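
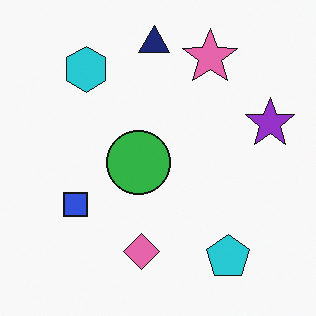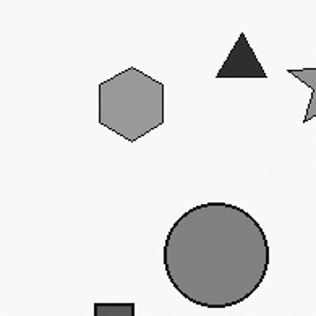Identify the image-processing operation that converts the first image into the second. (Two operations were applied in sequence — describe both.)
It was cropped tightly and scaled back up, then converted to grayscale.

The visible shapes are larger and the field of view is narrower; shapes near the original edges may be partly or wholly outside the frame — a crop-and-rescale. All color is removed — every shape is now a shade of grey.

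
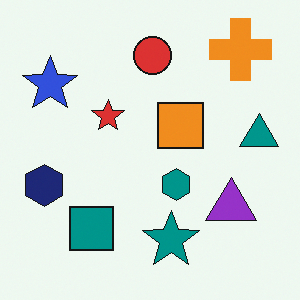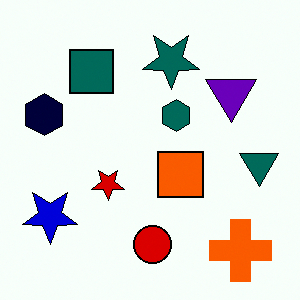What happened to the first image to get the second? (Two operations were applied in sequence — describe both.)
It was flipped vertically (top ↔ bottom), then given much higher contrast.

The orange cross is in the top-right of the first image and the bottom-right of the second — shapes on opposite sides of the horizontal midline have swapped in a mirror flip. Tones are pushed away from mid-grey across the whole image — a global contrast change.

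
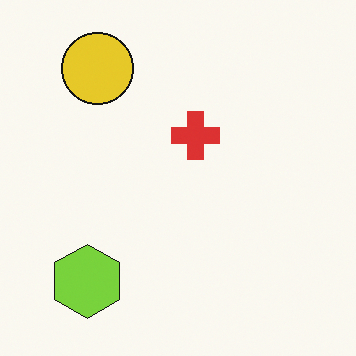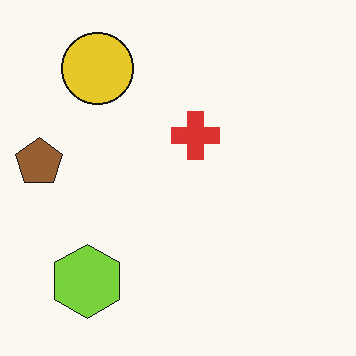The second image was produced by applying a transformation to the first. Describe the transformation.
The second image is the first overlaid with an additional brown pentagon.

A brown pentagon appears in the second image that is absent from the first.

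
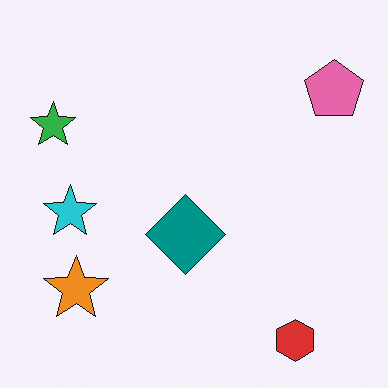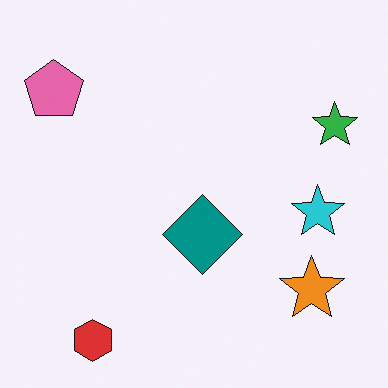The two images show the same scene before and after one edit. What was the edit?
Flipped horizontally (left ↔ right).

The green star is in the top-left of the first image and the top-right of the second — shapes on opposite sides of the vertical midline have swapped in a mirror flip.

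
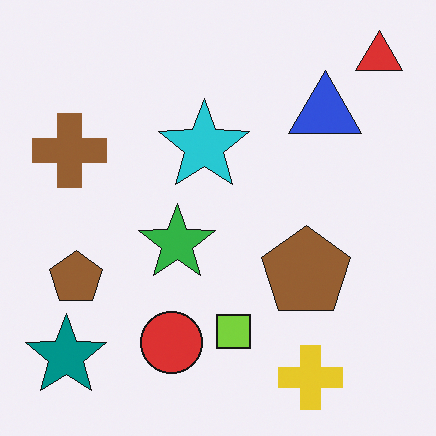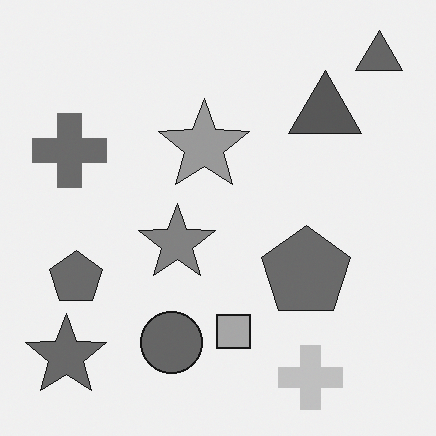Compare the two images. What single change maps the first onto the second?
This is the original image converted to grayscale.

All color is removed — every shape is now a shade of grey.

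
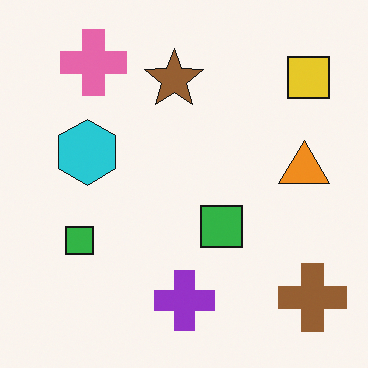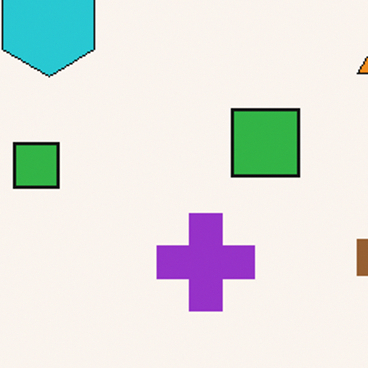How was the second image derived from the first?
The transformation is: cropped tightly and scaled back up.

The visible shapes are larger and the field of view is narrower; shapes near the original edges may be partly or wholly outside the frame — a crop-and-rescale.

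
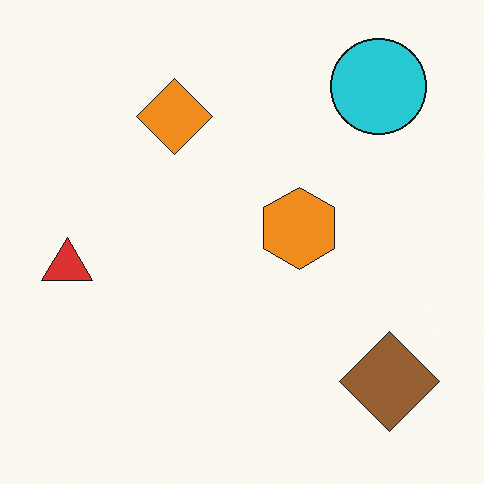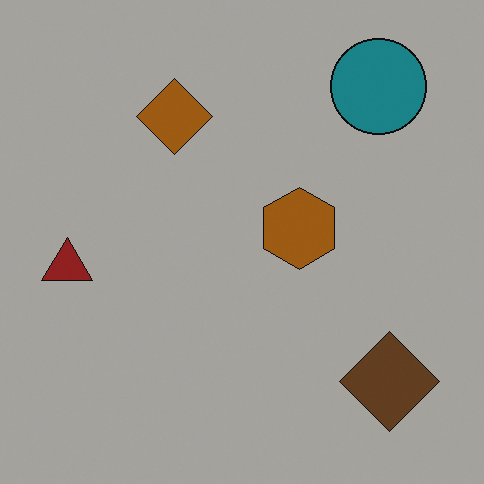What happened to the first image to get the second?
The image was substantially darkened.

Every pixel — background and shapes alike — is uniformly darkened.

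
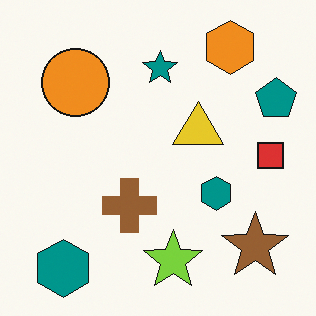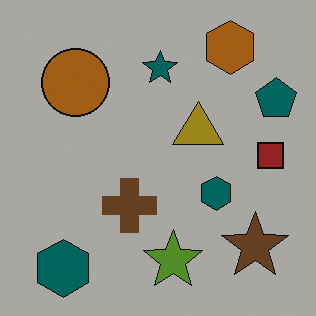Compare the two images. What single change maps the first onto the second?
It was darkened a lot.

Every pixel — background and shapes alike — is uniformly darkened.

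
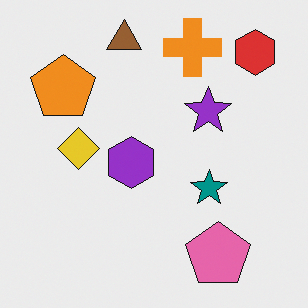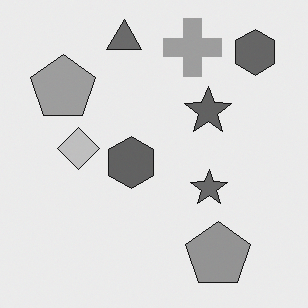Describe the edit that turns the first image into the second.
The image was converted to grayscale.

All color is removed — every shape is now a shade of grey.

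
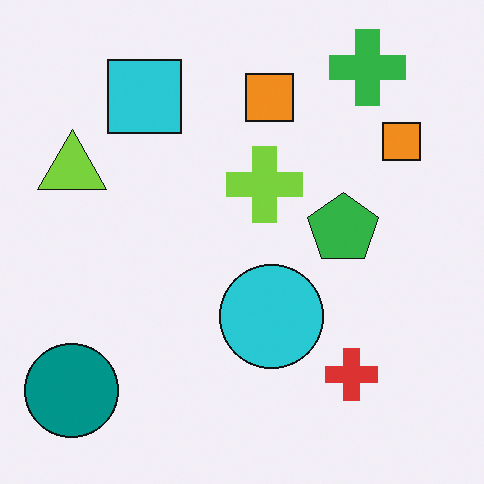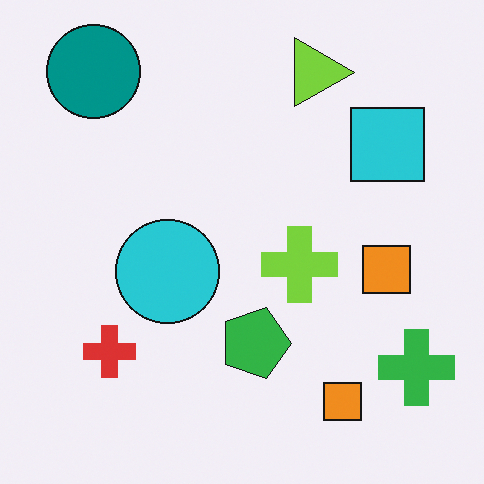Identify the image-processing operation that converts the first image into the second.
It was rotated 90° clockwise.

The teal circle sits in the bottom-left of the first image and the top-left of the second — consistent with a whole-image 90° clockwise rotation.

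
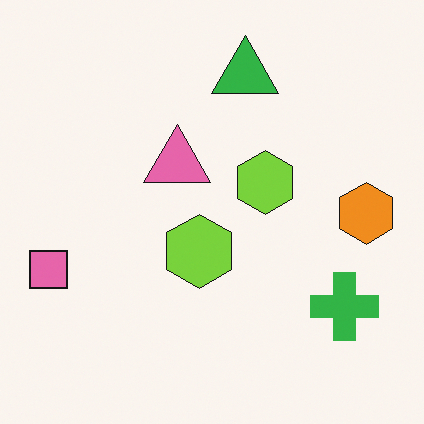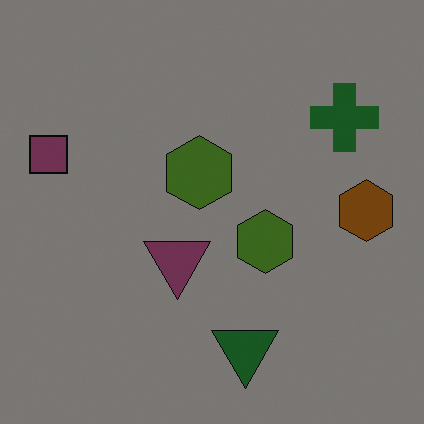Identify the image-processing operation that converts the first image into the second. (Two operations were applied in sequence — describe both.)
The second image is the first flipped vertically (top ↔ bottom), then substantially darkened.

The green triangle is in the top of the first image and the bottom of the second — shapes on opposite sides of the horizontal midline have swapped in a mirror flip. Every pixel — background and shapes alike — is uniformly darkened.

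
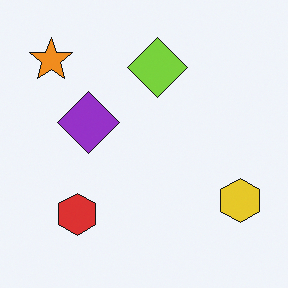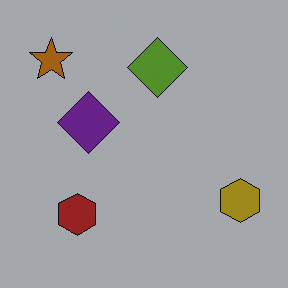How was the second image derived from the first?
The second image is the first darkened a lot.

Every pixel — background and shapes alike — is uniformly darkened.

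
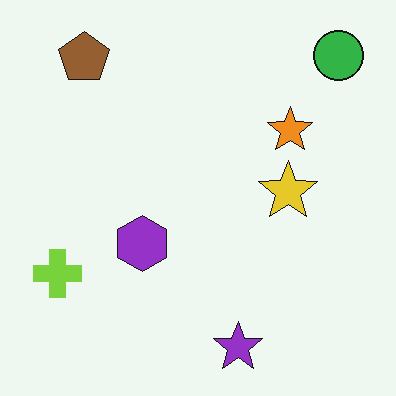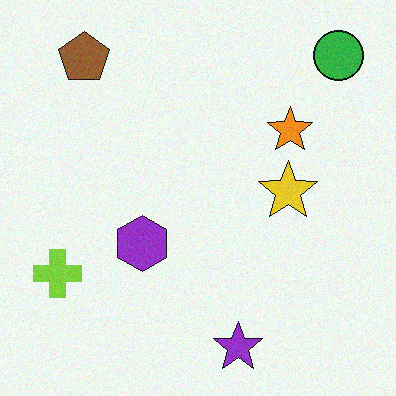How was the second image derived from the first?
The image was degraded with subtle gaussian noise.

Random speckle covers the whole image, including the flat background.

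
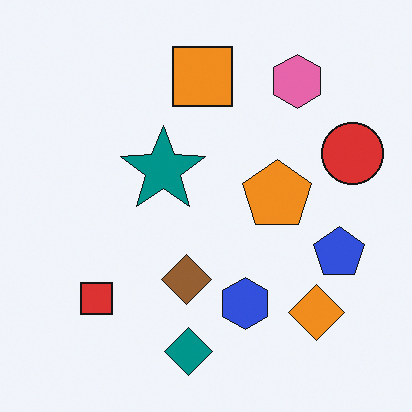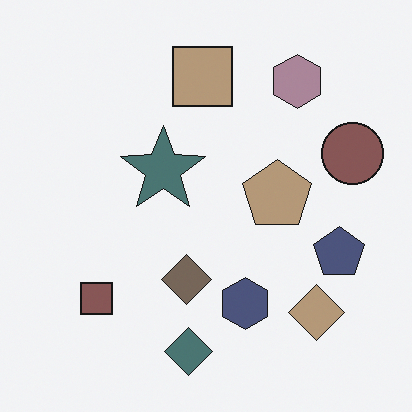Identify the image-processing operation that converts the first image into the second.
Made much more muted (saturation change).

All colors are more muted and greyish — a global saturation change.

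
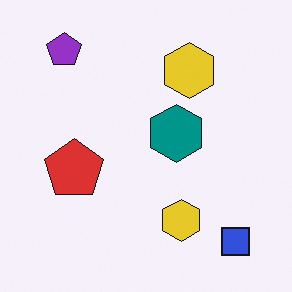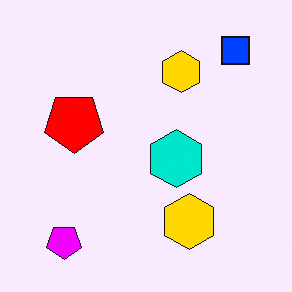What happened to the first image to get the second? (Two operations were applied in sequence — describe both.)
The image was flipped vertically (top ↔ bottom), then made much more vivid (saturation change).

The purple pentagon is in the top-left of the first image and the bottom-left of the second — shapes on opposite sides of the horizontal midline have swapped in a mirror flip. All colors are more vivid — a global saturation change.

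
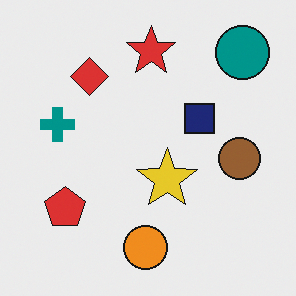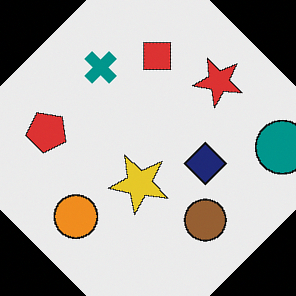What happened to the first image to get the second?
The second image is the first rotated clockwise by a large amount — several tens of degrees.

Every shape is tilted by the same angle and the image corners show triangular fill wedges — a whole-image rotation by a non-right angle.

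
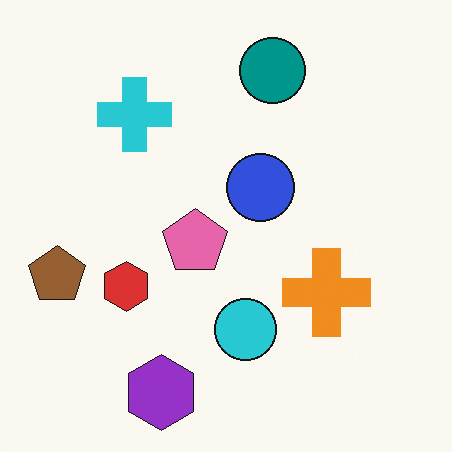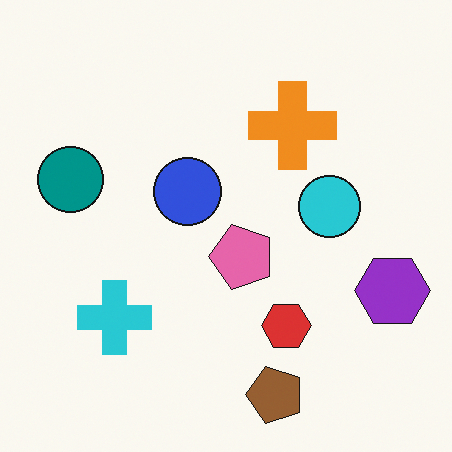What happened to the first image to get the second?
The transformation is: rotated 90° counter-clockwise.

The purple hexagon sits in the bottom of the first image and the right of the second — consistent with a whole-image 90° counter-clockwise rotation.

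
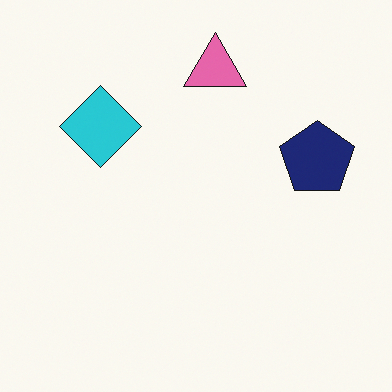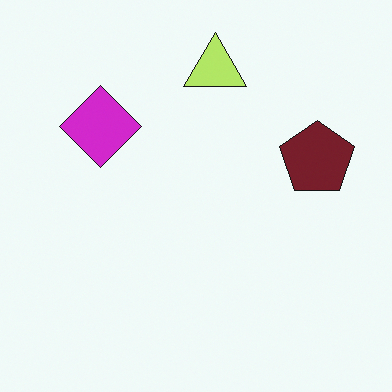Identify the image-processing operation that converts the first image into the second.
The second image is the first hue-shifted noticeably.

Every shape's color has rotated by the same amount around the hue wheel — a uniform hue shift.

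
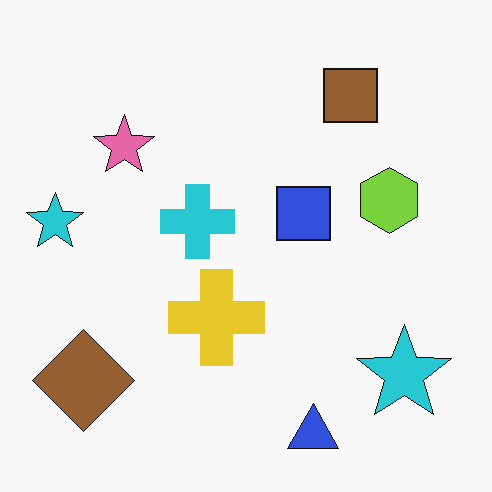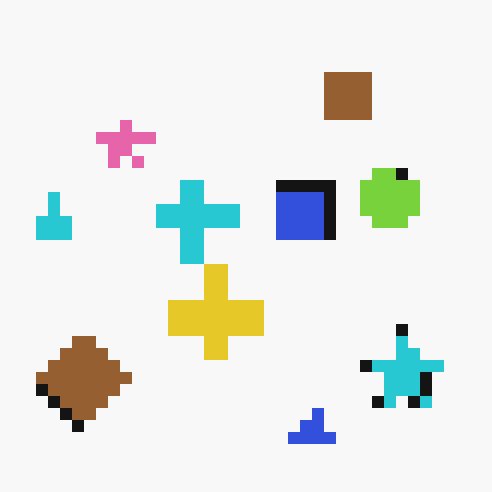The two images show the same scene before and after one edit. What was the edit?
The image was heavily pixelated into large blocks.

Shapes are reduced to large square blocks; fine edges and outlines are lost — a downscale-then-upscale (mosaic) effect.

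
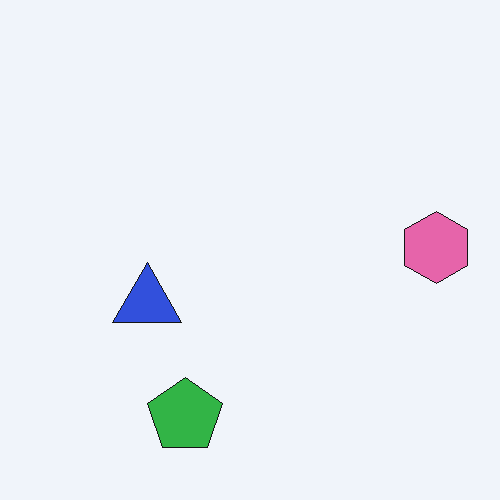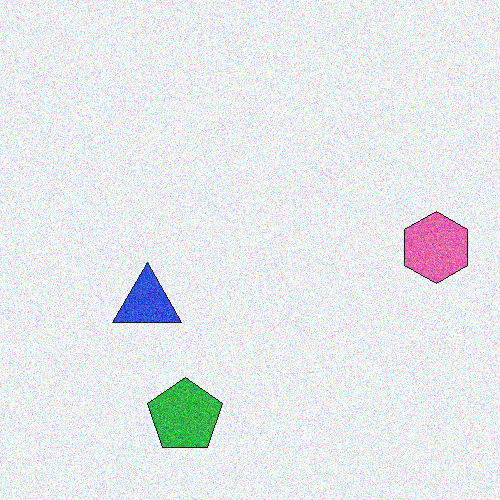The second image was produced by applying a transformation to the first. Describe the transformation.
It was degraded with moderate additive noise.

Random speckle covers the whole image, including the flat background.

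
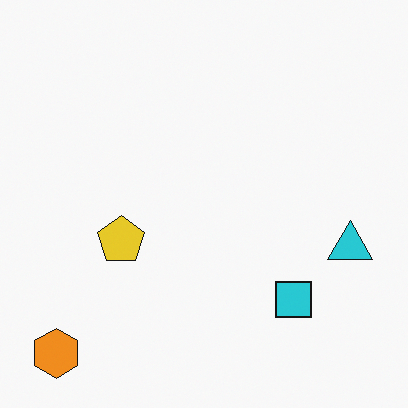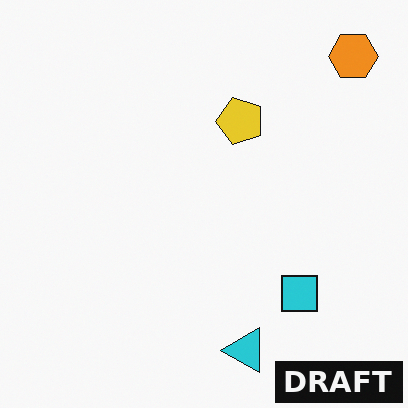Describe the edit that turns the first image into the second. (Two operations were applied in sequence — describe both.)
The image was transposed (reflected across the top-left ↔ bottom-right diagonal), then watermarked with the text "DRAFT" in the lower-right corner.

Shapes have swapped their row and column positions — what was in the top-right is now in the bottom-left — a diagonal reflection. A dark label reading "DRAFT" appears in the lower-right corner.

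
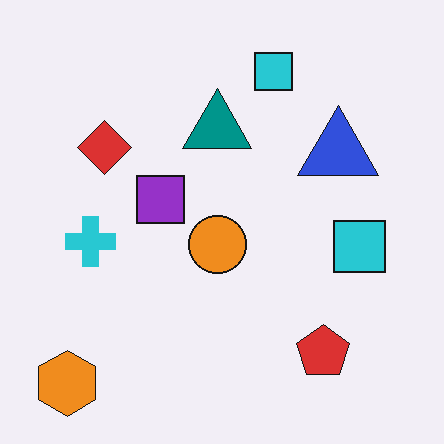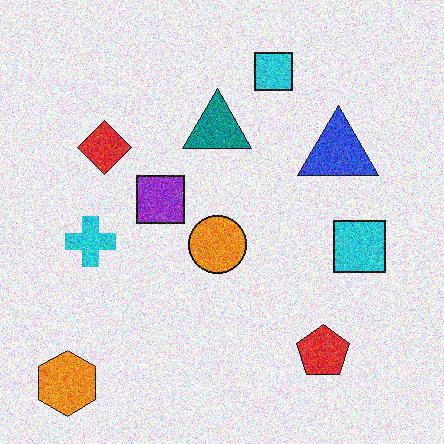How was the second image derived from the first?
This is the original image degraded with strong gaussian noise.

Random speckle covers the whole image, including the flat background.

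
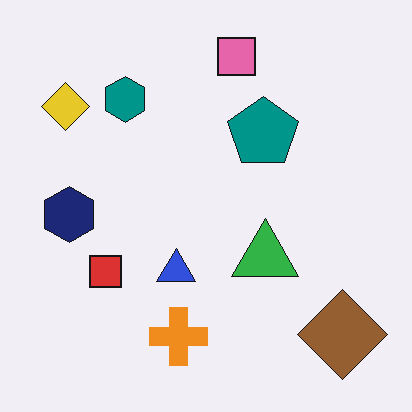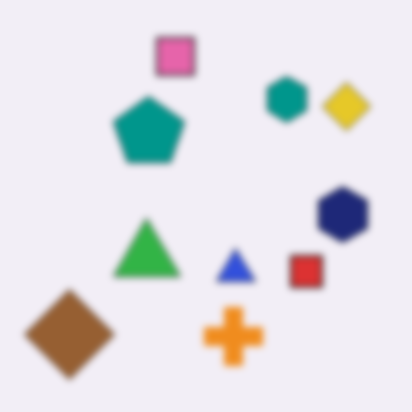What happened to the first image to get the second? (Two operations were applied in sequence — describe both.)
The transformation is: noticeably gaussian-blurred, then flipped horizontally (left ↔ right).

Shape edges and outlines are uniformly softened across the whole image. The yellow diamond is in the top-left of the first image and the top-right of the second — shapes on opposite sides of the vertical midline have swapped in a mirror flip.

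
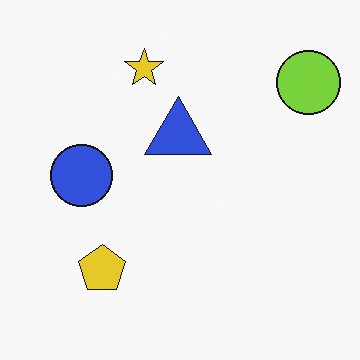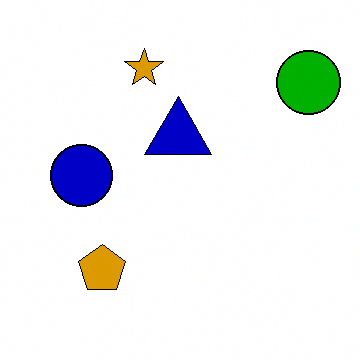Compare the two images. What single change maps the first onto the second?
The transformation is: given much higher contrast.

Tones are pushed away from mid-grey across the whole image — a global contrast change.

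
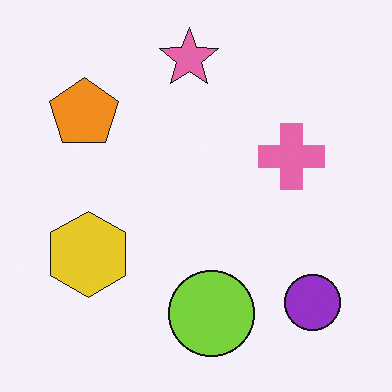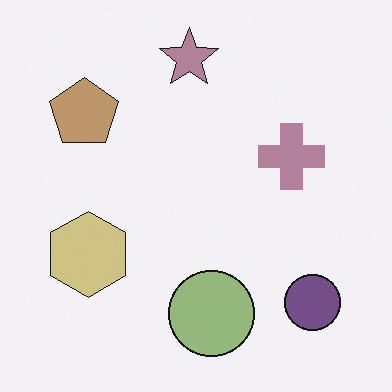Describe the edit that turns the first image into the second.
The image was made much more muted (saturation change).

All colors are more muted and greyish — a global saturation change.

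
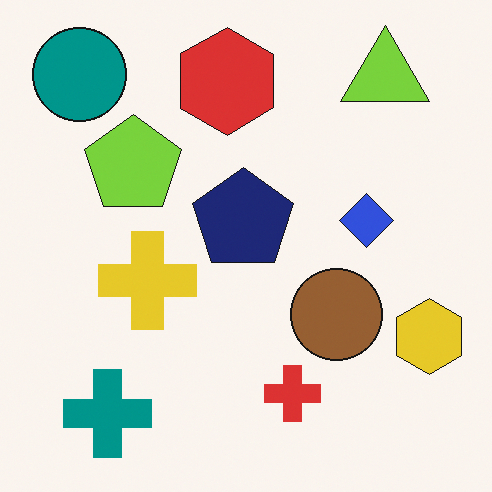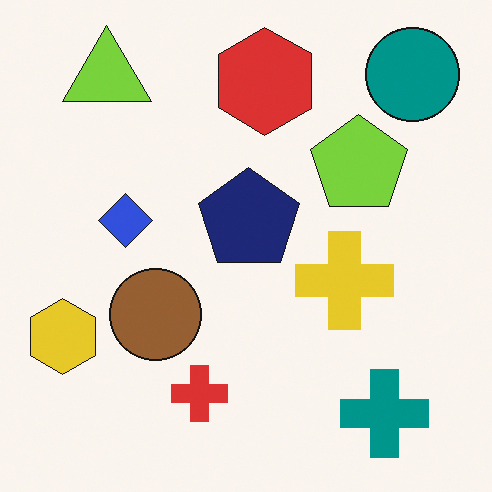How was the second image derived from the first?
The second image is the first flipped horizontally (left ↔ right).

The yellow hexagon is in the bottom-right of the first image and the bottom-left of the second — shapes on opposite sides of the vertical midline have swapped in a mirror flip.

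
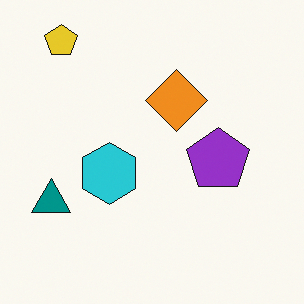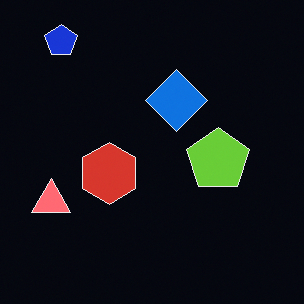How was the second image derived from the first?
Color-inverted (negative).

The light background has become dark and every shape's color is its complement — a photographic negative.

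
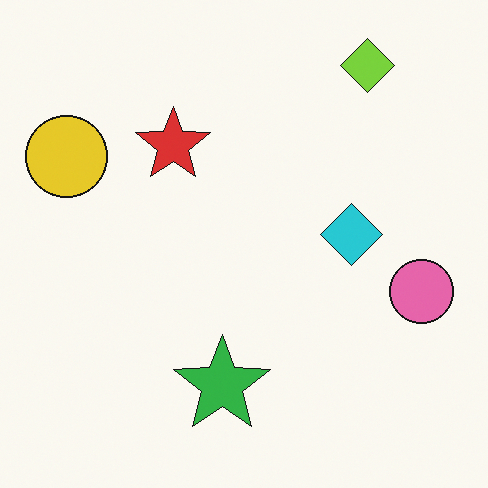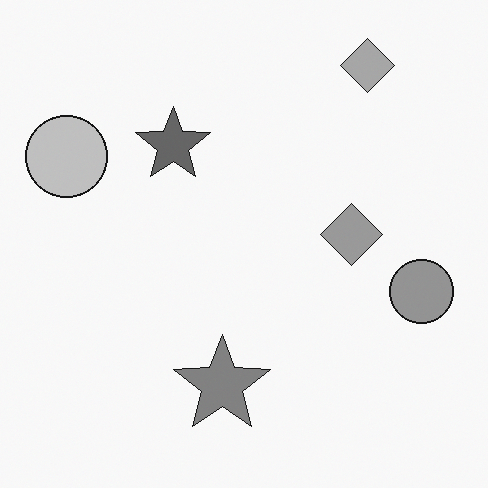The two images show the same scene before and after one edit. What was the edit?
This is the original image converted to grayscale.

All color is removed — every shape is now a shade of grey.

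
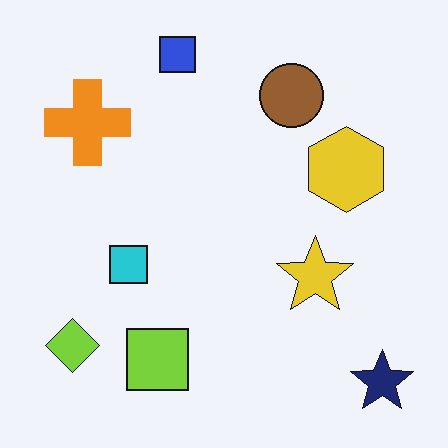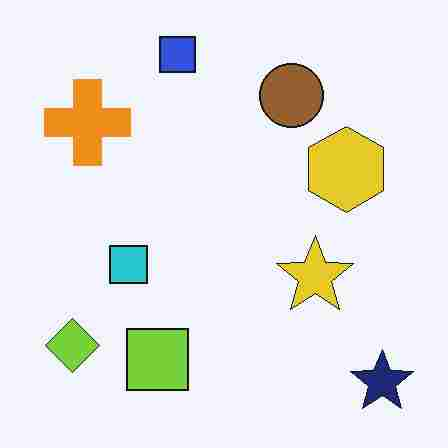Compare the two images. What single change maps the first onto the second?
The image was heavily JPEG-compressed with obvious blocking artifacts.

Blocky 8×8 compression artifacts appear around shape edges and the flat background shows ringing — characteristic JPEG degradation.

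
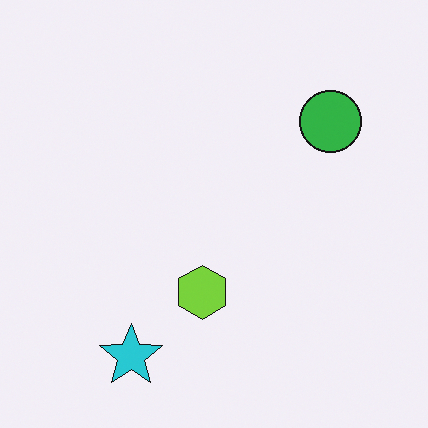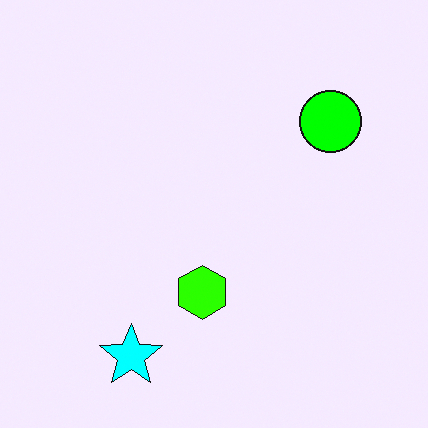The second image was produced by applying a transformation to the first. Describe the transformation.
It was heavily oversaturated.

All colors are more vivid — a global saturation change.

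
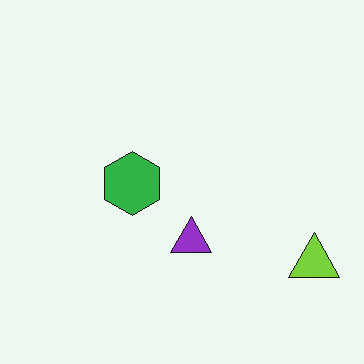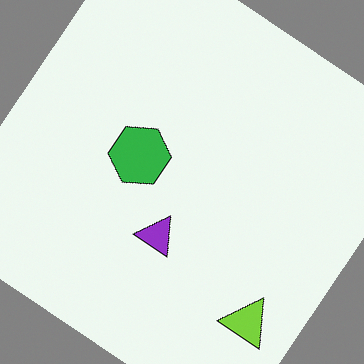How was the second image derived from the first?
The second image is the first rotated clockwise by a large amount — several tens of degrees.

Every shape is tilted by the same angle and the image corners show triangular fill wedges — a whole-image rotation by a non-right angle.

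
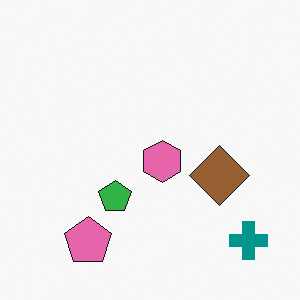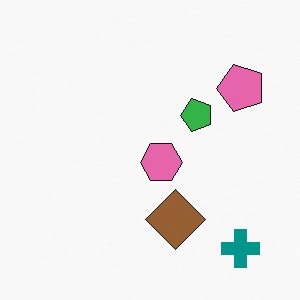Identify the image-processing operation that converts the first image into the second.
Transposed (reflected across the top-left ↔ bottom-right diagonal).

Shapes have swapped their row and column positions — what was in the top-right is now in the bottom-left — a diagonal reflection.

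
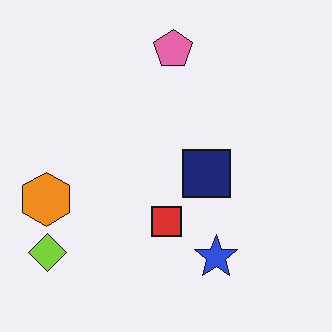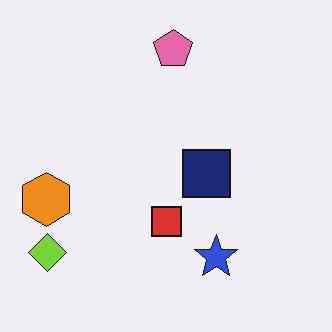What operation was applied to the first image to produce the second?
This is the original image given moderate JPEG compression.

Blocky 8×8 compression artifacts appear around shape edges and the flat background shows ringing — characteristic JPEG degradation.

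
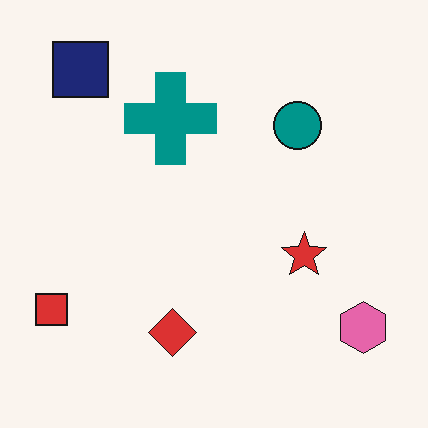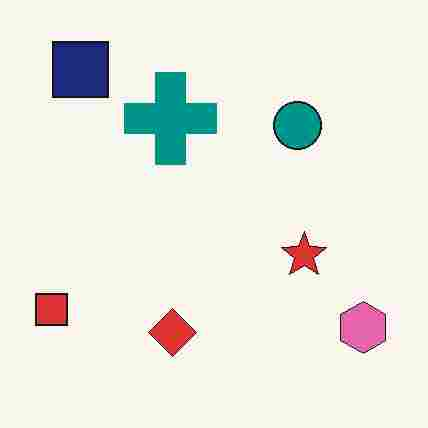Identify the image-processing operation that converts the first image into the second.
This is the original image heavily JPEG-compressed with obvious blocking artifacts.

Blocky 8×8 compression artifacts appear around shape edges and the flat background shows ringing — characteristic JPEG degradation.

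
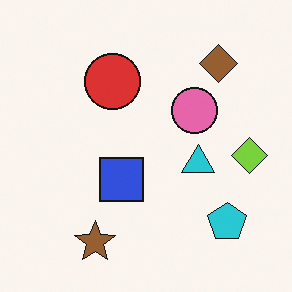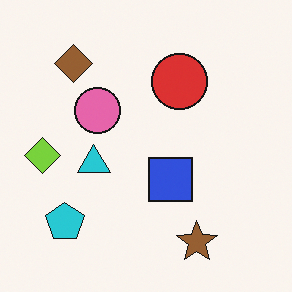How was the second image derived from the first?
It was flipped horizontally (left ↔ right).

The lime diamond is in the right of the first image and the left of the second — shapes on opposite sides of the vertical midline have swapped in a mirror flip.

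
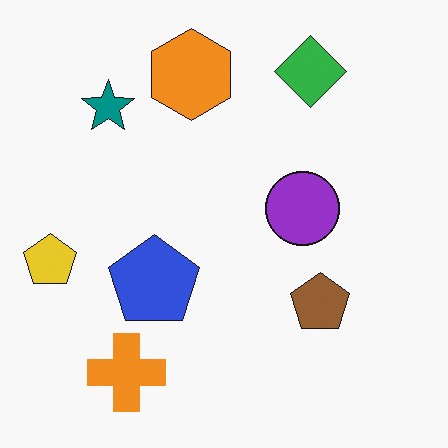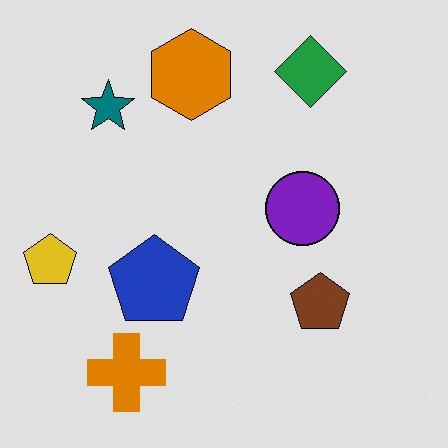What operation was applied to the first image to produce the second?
The second image is the first moderately posterized.

Each flat color has snapped to a coarser quantized level — most visibly, the near-white background has dropped to a flat grey.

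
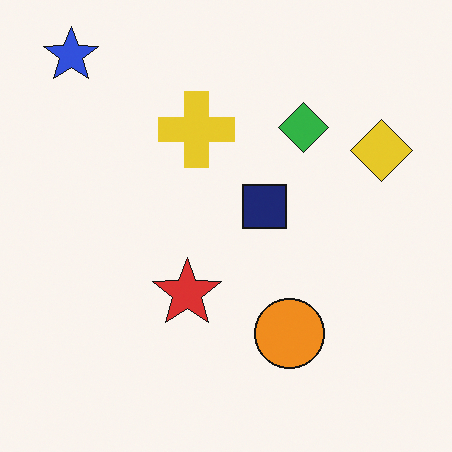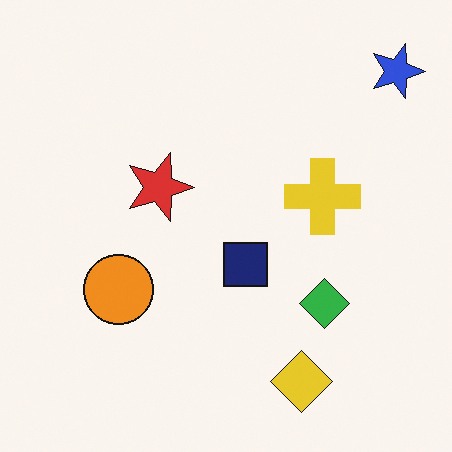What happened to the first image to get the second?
Rotated 90° clockwise.

The blue star sits in the top-left of the first image and the top-right of the second — consistent with a whole-image 90° clockwise rotation.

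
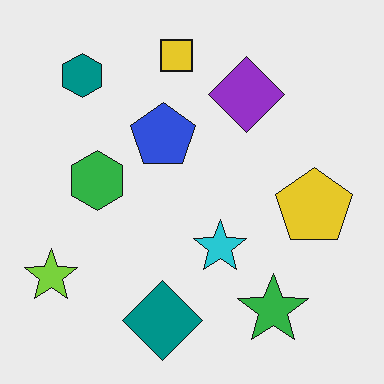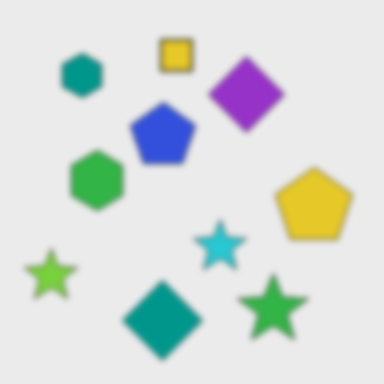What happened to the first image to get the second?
It was noticeably gaussian-blurred.

Shape edges and outlines are uniformly softened across the whole image.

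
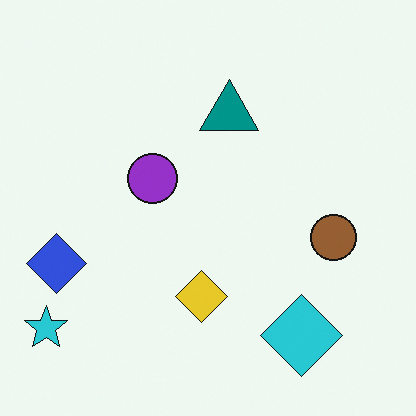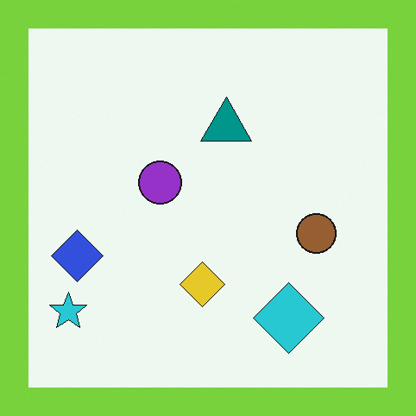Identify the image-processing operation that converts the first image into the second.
The transformation is: framed with a lime border.

A solid lime frame runs around the edge of the second image, with the content slightly shrunk inside it.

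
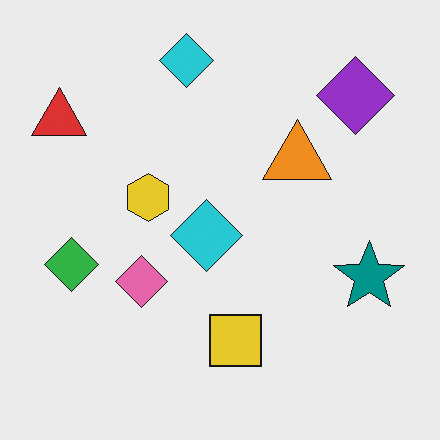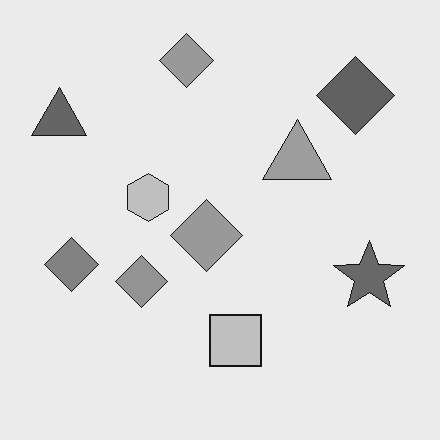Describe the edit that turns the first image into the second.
This is the original image converted to grayscale.

All color is removed — every shape is now a shade of grey.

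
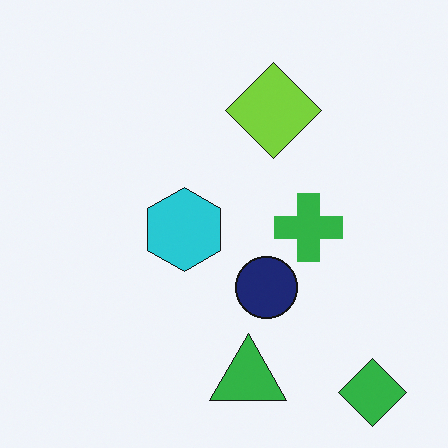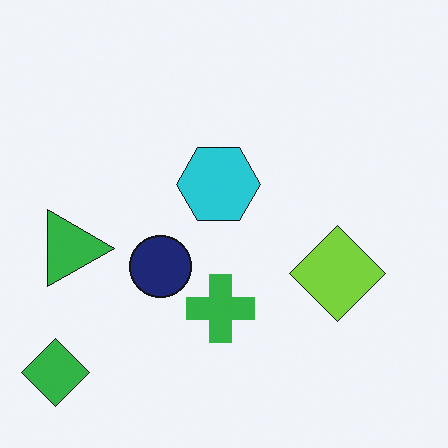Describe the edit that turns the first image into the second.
The second image is the first rotated 90° clockwise.

The green diamond sits in the bottom-right of the first image and the bottom-left of the second — consistent with a whole-image 90° clockwise rotation.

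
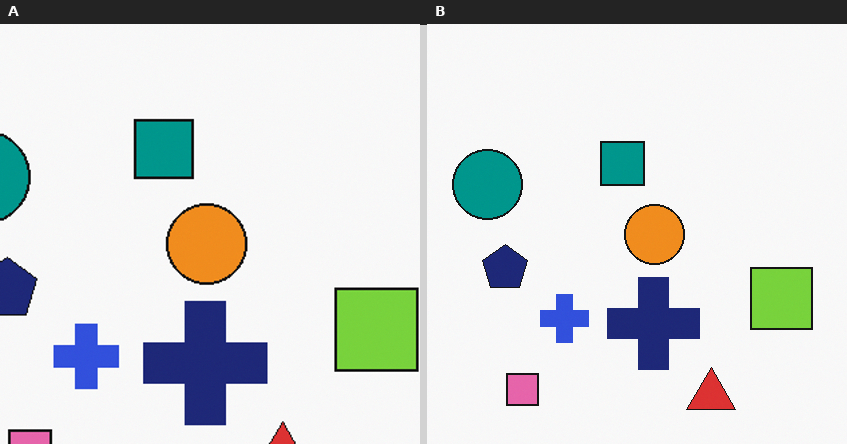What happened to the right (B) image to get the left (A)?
The left (A) image is the right (B) cropped to a modestly smaller region and rescaled.

The visible shapes are larger and the field of view is narrower; shapes near the original edges may be partly or wholly outside the frame — a crop-and-rescale.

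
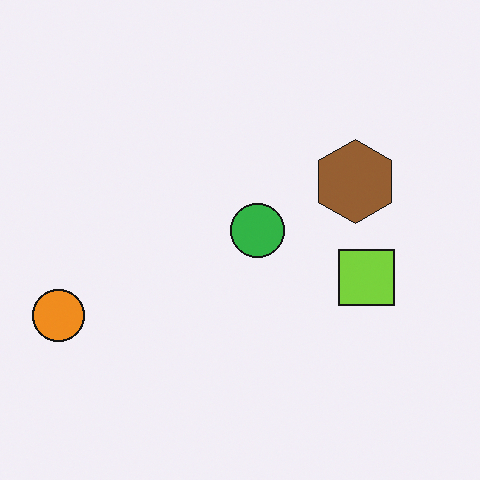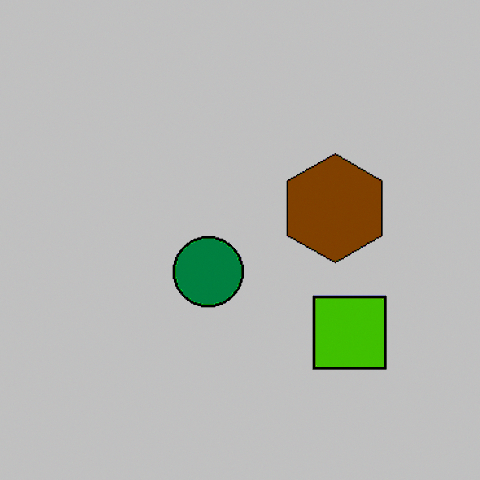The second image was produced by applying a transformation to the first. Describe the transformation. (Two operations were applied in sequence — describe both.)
This is the original image cropped slightly and scaled back up, then heavily posterized to just a handful of flat colors.

The visible shapes are larger and the field of view is narrower; shapes near the original edges may be partly or wholly outside the frame — a crop-and-rescale. Each flat color has snapped to a coarser quantized level — most visibly, the near-white background has dropped to a flat grey.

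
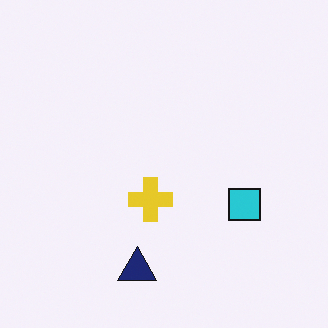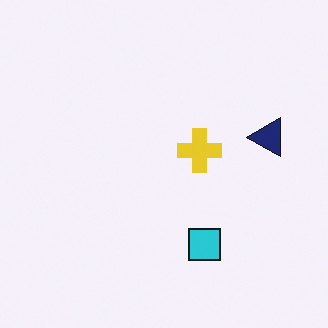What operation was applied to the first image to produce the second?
The transformation is: transposed (reflected across the top-left ↔ bottom-right diagonal).

Shapes have swapped their row and column positions — what was in the top-right is now in the bottom-left — a diagonal reflection.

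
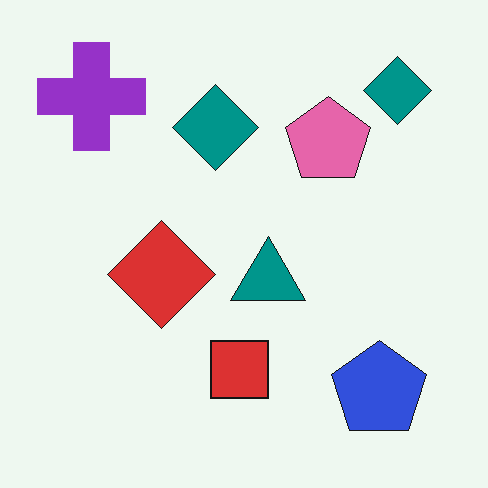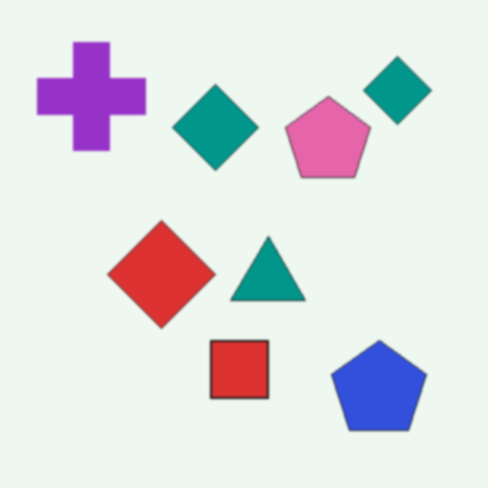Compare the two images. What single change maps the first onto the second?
The image was lightly blurred.

Shape edges and outlines are uniformly softened across the whole image.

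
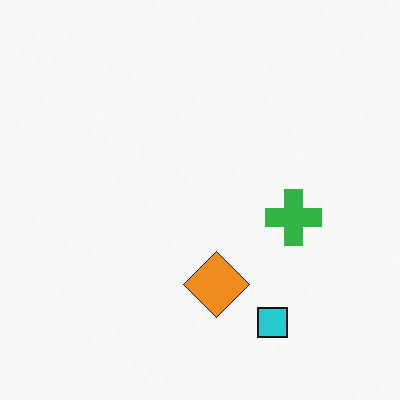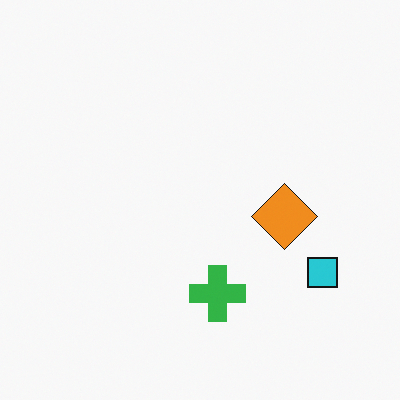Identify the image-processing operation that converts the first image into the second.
The transformation is: transposed (reflected across the top-left ↔ bottom-right diagonal).

Shapes have swapped their row and column positions — what was in the top-right is now in the bottom-left — a diagonal reflection.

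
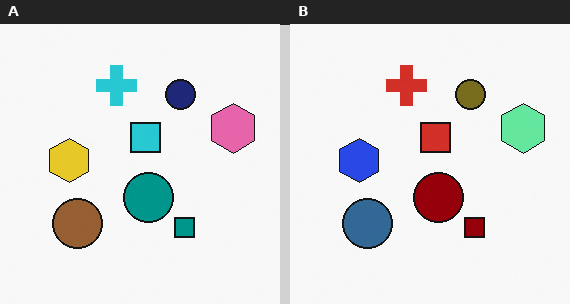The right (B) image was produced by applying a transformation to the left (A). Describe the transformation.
It was hue-shifted through roughly half the color wheel.

Every shape's color has rotated by the same amount around the hue wheel — a uniform hue shift.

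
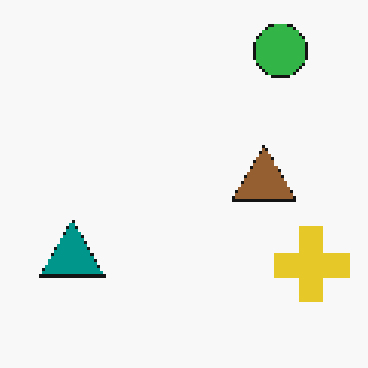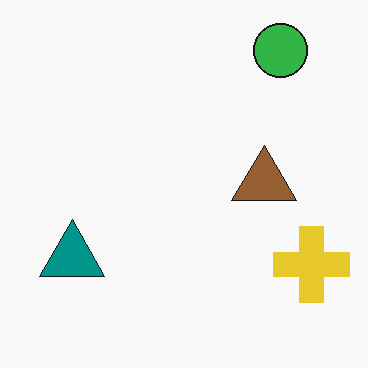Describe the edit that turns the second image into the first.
This is the original image lightly pixelated (a mild mosaic effect).

Shapes are reduced to large square blocks; fine edges and outlines are lost — a downscale-then-upscale (mosaic) effect.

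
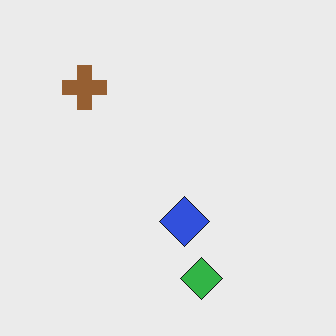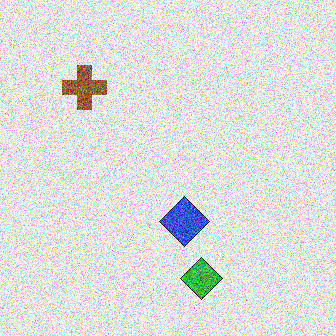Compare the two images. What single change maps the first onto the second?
The image was degraded with a thick layer of grain.

Random speckle covers the whole image, including the flat background.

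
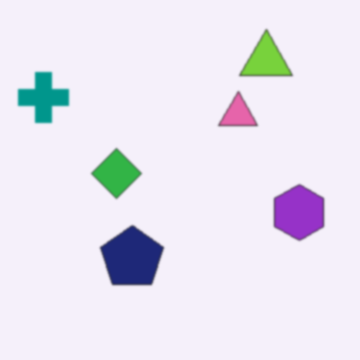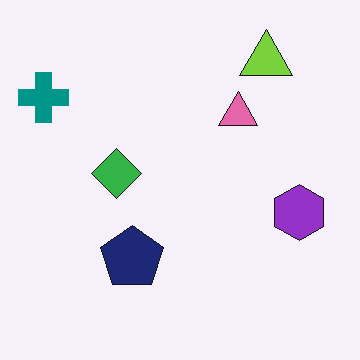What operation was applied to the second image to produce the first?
The image was given a subtle gaussian blur.

Shape edges and outlines are uniformly softened across the whole image.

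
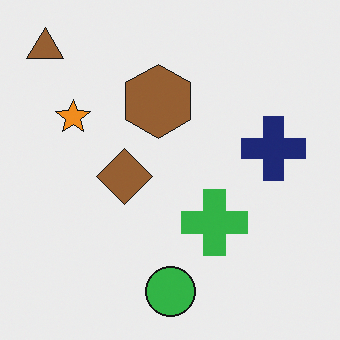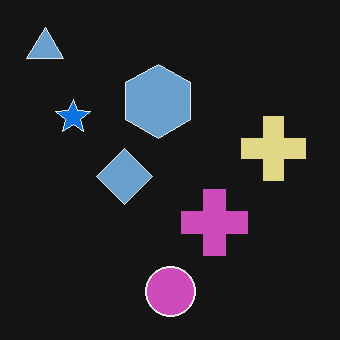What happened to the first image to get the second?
The second image is the first color-inverted (negative).

The light background has become dark and every shape's color is its complement — a photographic negative.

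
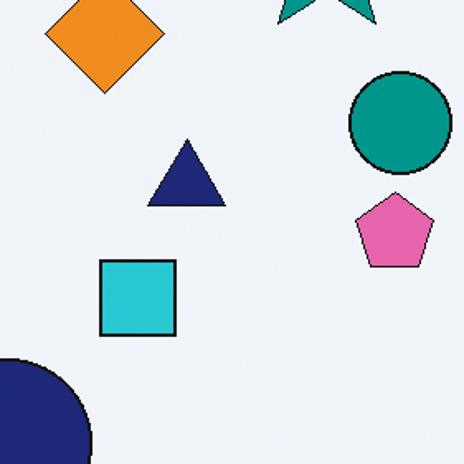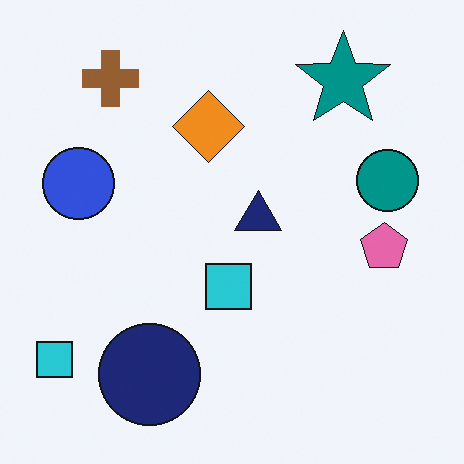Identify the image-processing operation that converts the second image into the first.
It was cropped tightly and scaled back up.

The visible shapes are larger and the field of view is narrower; shapes near the original edges may be partly or wholly outside the frame — a crop-and-rescale.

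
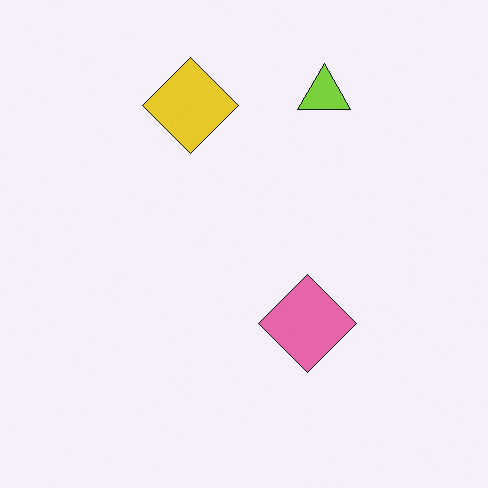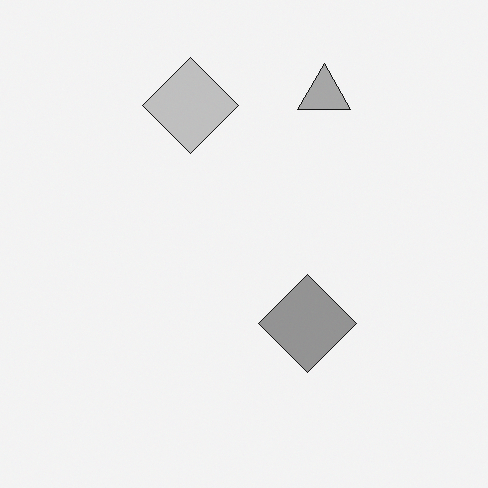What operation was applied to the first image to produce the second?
It was converted to grayscale.

All color is removed — every shape is now a shade of grey.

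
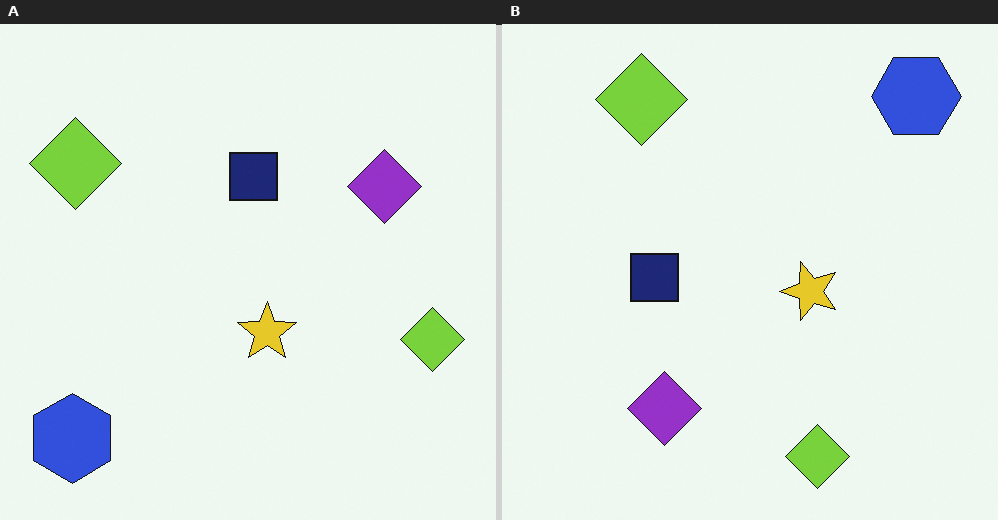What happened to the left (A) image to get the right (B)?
The image was transposed (reflected across the top-left ↔ bottom-right diagonal).

Shapes have swapped their row and column positions — what was in the top-right is now in the bottom-left — a diagonal reflection.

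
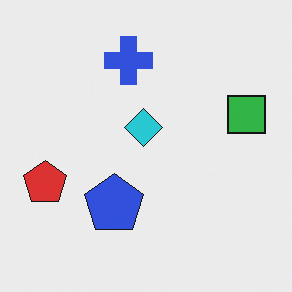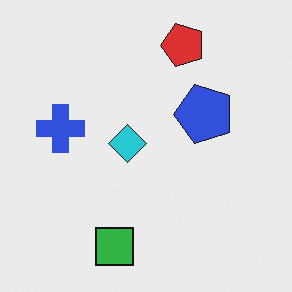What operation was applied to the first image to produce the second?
Transposed (reflected across the top-left ↔ bottom-right diagonal).

Shapes have swapped their row and column positions — what was in the top-right is now in the bottom-left — a diagonal reflection.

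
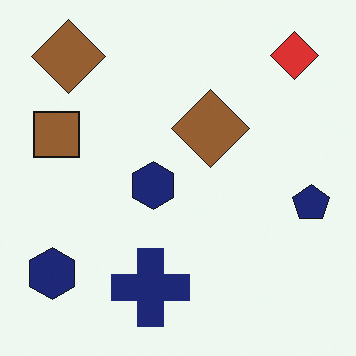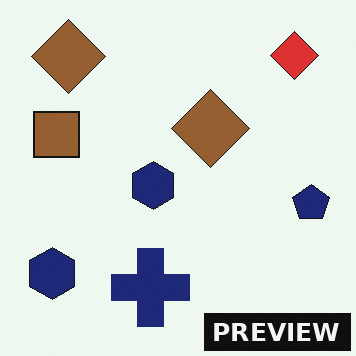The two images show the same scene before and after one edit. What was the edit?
The image was watermarked with the text "PREVIEW" in the lower-right corner.

A dark label reading "PREVIEW" appears in the lower-right corner.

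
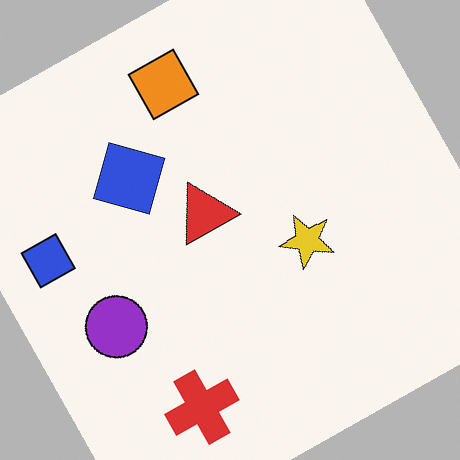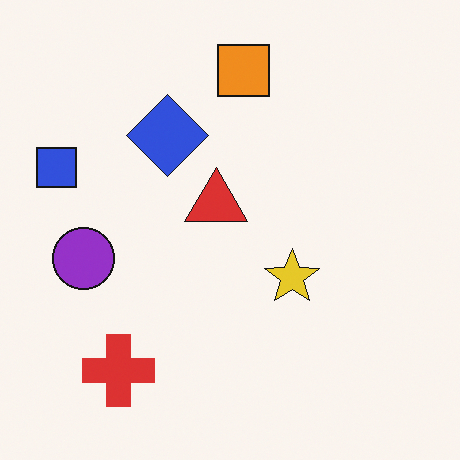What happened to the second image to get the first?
It was rotated counter-clockwise by a moderate amount.

Every shape is tilted by the same angle and the image corners show triangular fill wedges — a whole-image rotation by a non-right angle.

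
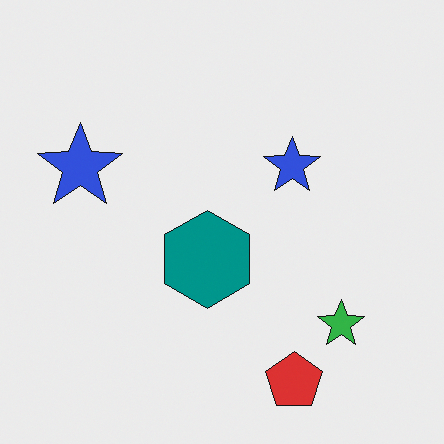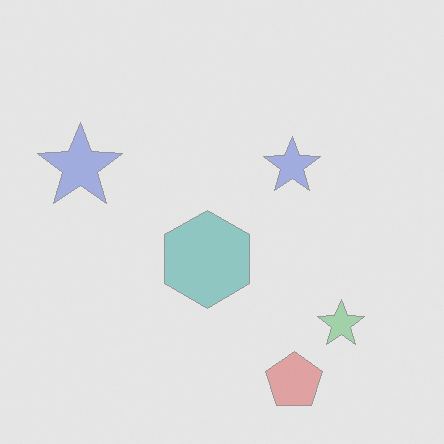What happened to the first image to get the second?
This is the original image given much lower contrast.

Tones are pushed toward mid-grey across the whole image — a global contrast change.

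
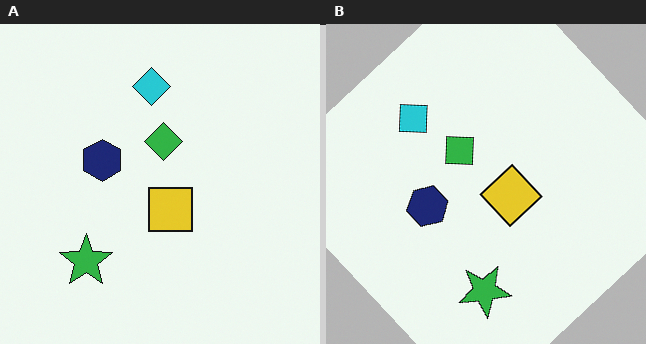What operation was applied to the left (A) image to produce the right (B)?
This is the original image rotated counter-clockwise by a large amount — several tens of degrees.

Every shape is tilted by the same angle and the image corners show triangular fill wedges — a whole-image rotation by a non-right angle.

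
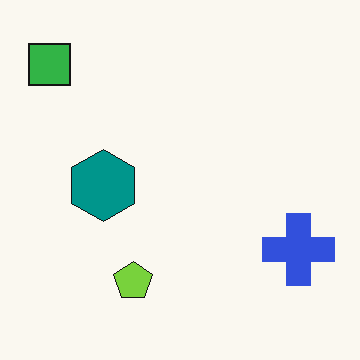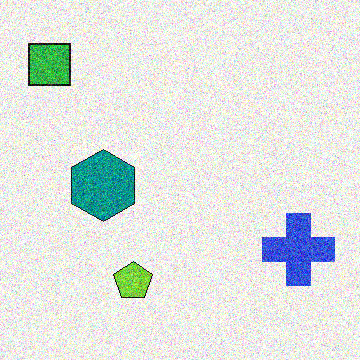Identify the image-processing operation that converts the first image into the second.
It was degraded with heavy additive noise.

Random speckle covers the whole image, including the flat background.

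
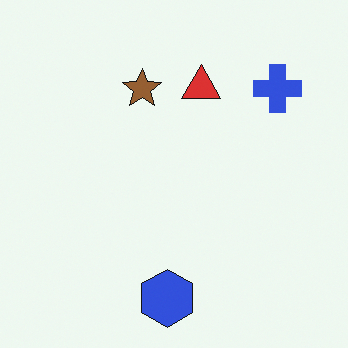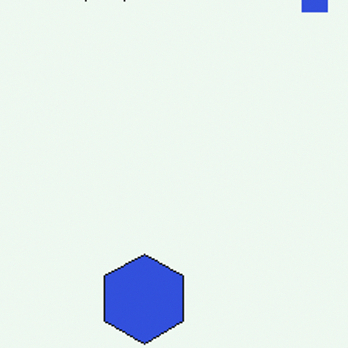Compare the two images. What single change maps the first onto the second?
Cropped to a modestly smaller region and rescaled.

The visible shapes are larger and the field of view is narrower; shapes near the original edges may be partly or wholly outside the frame — a crop-and-rescale.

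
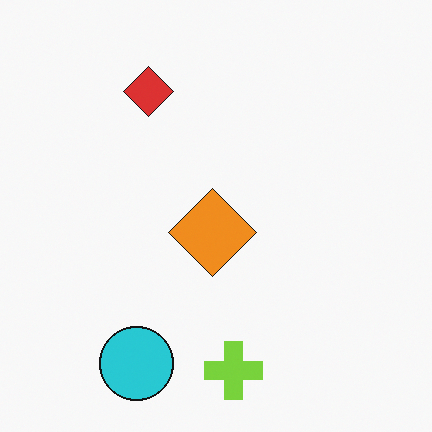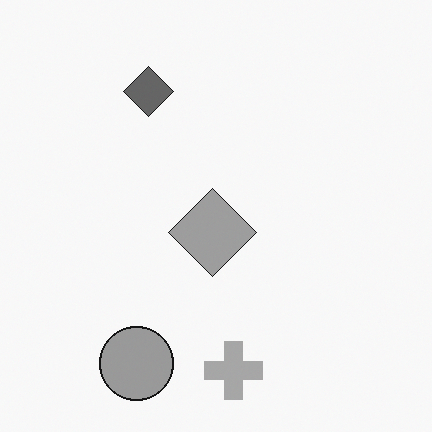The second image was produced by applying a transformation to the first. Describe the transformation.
This is the original image converted to grayscale.

All color is removed — every shape is now a shade of grey.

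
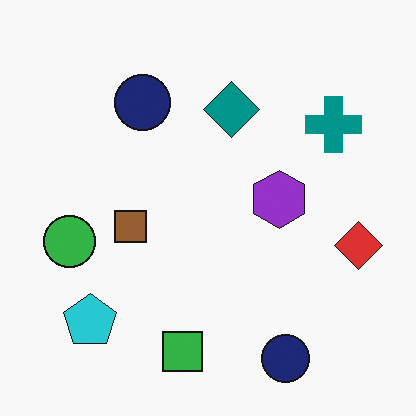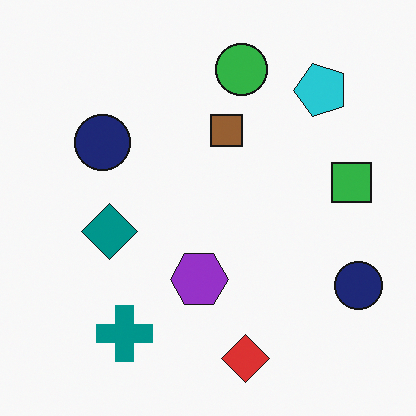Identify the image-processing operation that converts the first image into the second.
The second image is the first transposed (reflected across the top-left ↔ bottom-right diagonal).

Shapes have swapped their row and column positions — what was in the top-right is now in the bottom-left — a diagonal reflection.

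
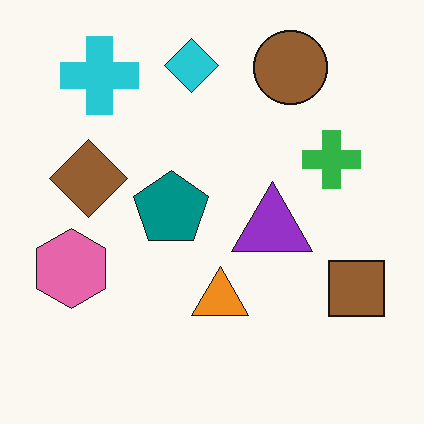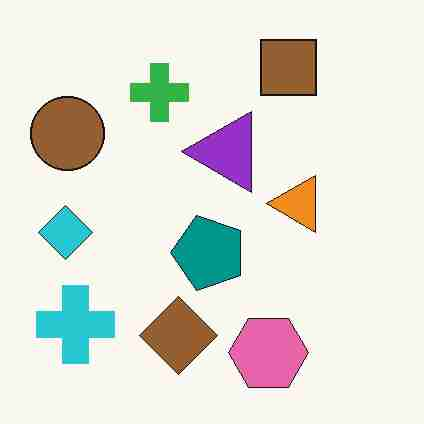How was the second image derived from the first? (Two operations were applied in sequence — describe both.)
It was rotated 90° counter-clockwise, then degraded with heavy JPEG compression.

The cyan cross sits in the top-left of the first image and the bottom-left of the second — consistent with a whole-image 90° counter-clockwise rotation. Blocky 8×8 compression artifacts appear around shape edges and the flat background shows ringing — characteristic JPEG degradation.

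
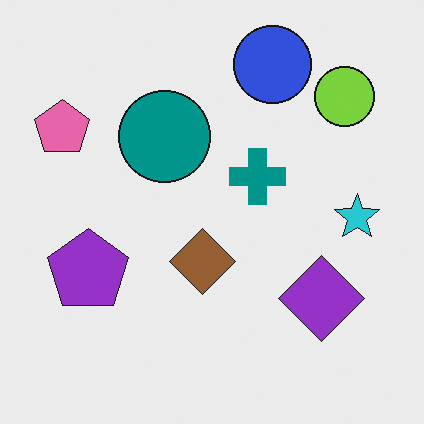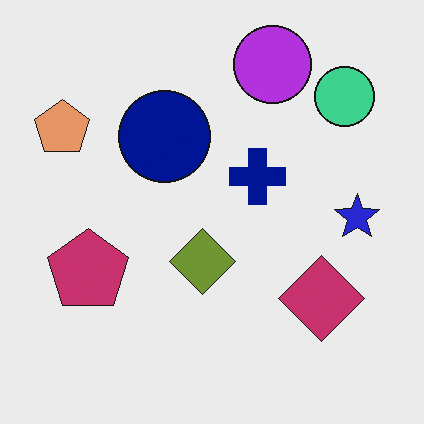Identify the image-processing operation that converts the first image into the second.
The image was hue-shifted by a small amount.

Every shape's color has rotated by the same amount around the hue wheel — a uniform hue shift.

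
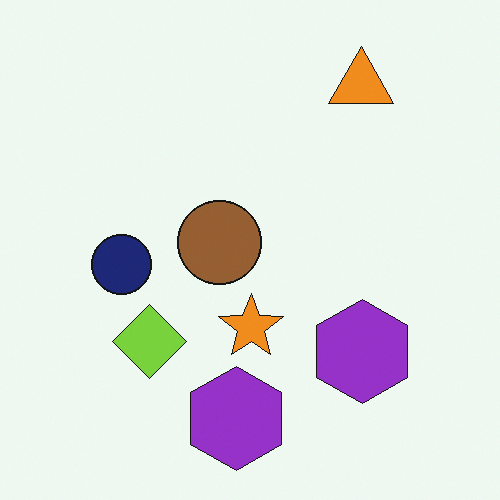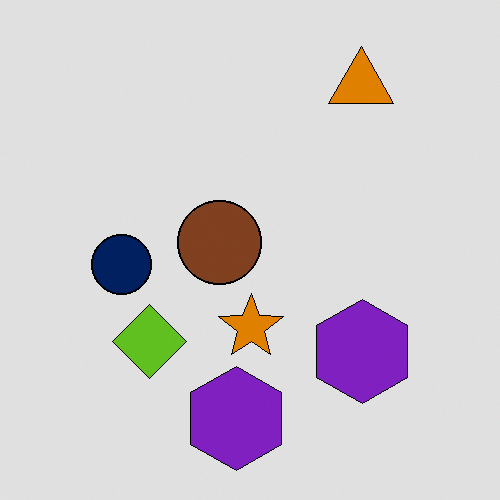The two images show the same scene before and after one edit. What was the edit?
Moderately posterized.

Each flat color has snapped to a coarser quantized level — most visibly, the near-white background has dropped to a flat grey.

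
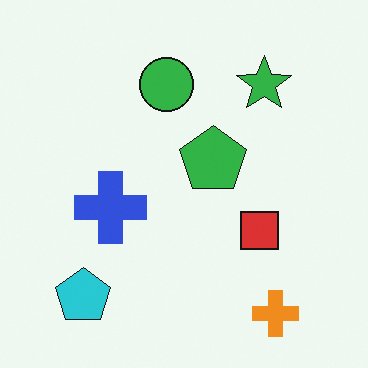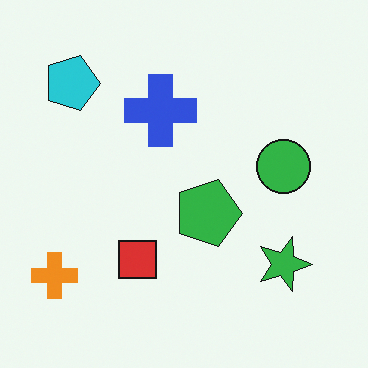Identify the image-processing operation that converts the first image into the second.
The second image is the first rotated 90° clockwise.

The orange cross sits in the bottom-right of the first image and the bottom-left of the second — consistent with a whole-image 90° clockwise rotation.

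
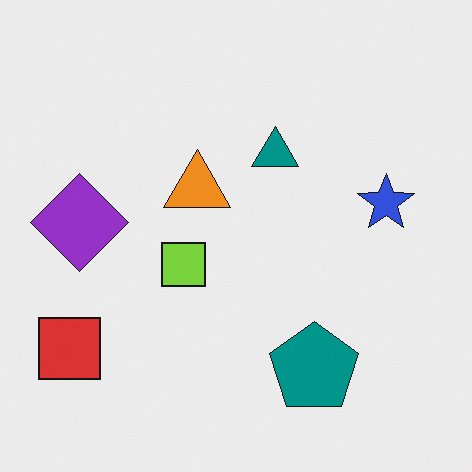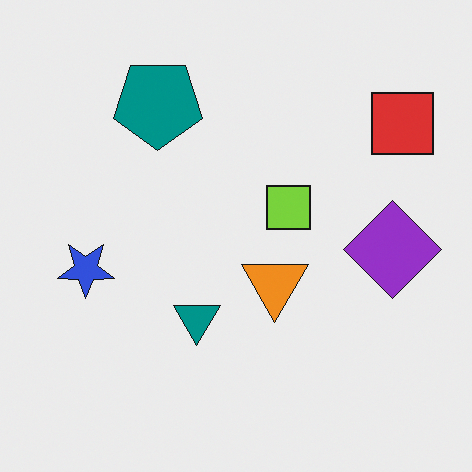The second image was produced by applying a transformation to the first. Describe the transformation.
This is the original image rotated 180°.

The red square sits in the bottom-left of the first image and the top-right of the second — consistent with a whole-image 180° rotation.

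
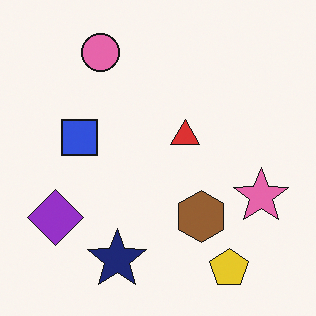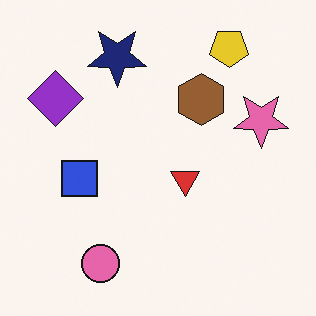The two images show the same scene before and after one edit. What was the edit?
This is the original image flipped vertically (top ↔ bottom).

The yellow pentagon is in the bottom-right of the first image and the top-right of the second — shapes on opposite sides of the horizontal midline have swapped in a mirror flip.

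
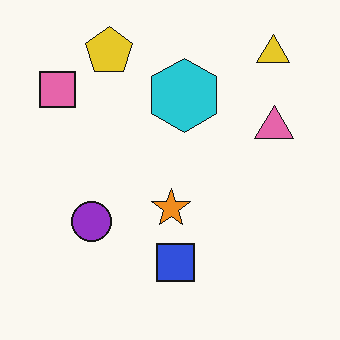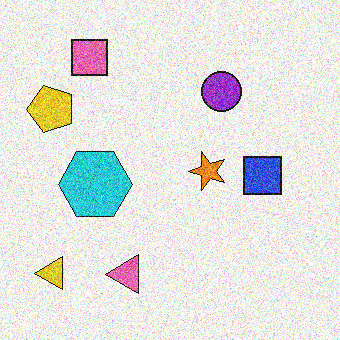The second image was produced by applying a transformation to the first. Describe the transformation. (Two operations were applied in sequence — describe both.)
The transformation is: degraded with heavy additive noise, then transposed (reflected across the top-left ↔ bottom-right diagonal).

Random speckle covers the whole image, including the flat background. Shapes have swapped their row and column positions — what was in the top-right is now in the bottom-left — a diagonal reflection.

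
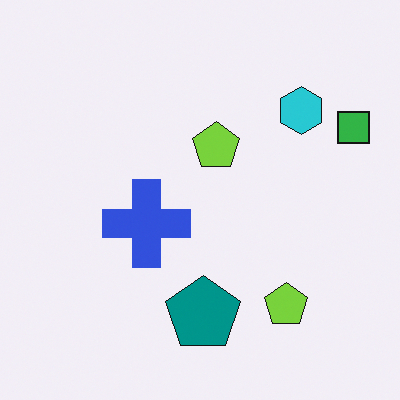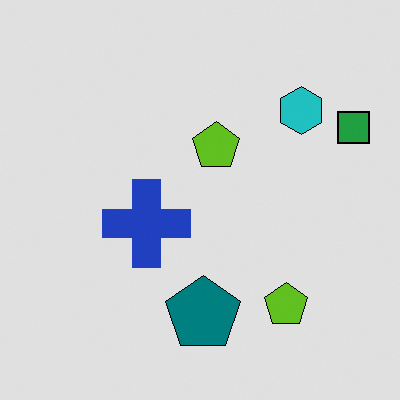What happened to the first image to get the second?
Moderately posterized.

Each flat color has snapped to a coarser quantized level — most visibly, the near-white background has dropped to a flat grey.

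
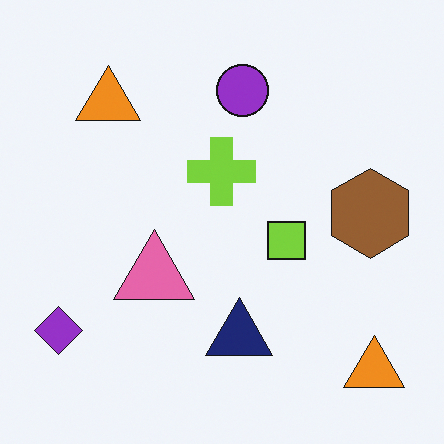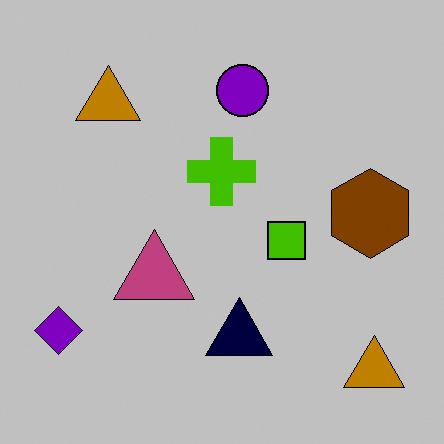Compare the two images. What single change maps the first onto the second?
This is the original image aggressively posterized.

Each flat color has snapped to a coarser quantized level — most visibly, the near-white background has dropped to a flat grey.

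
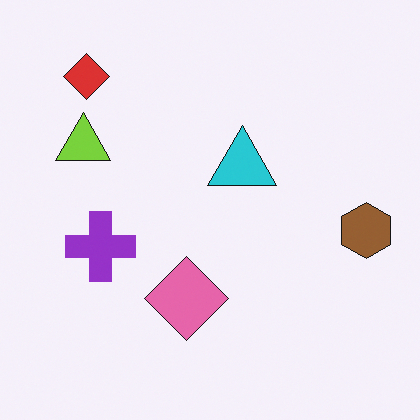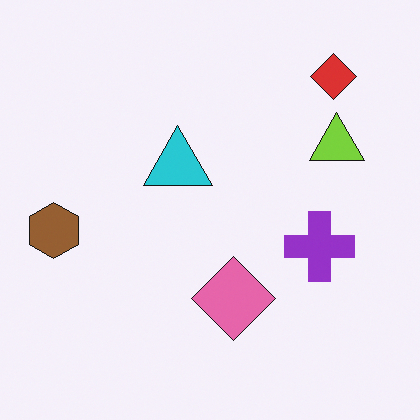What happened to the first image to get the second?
The image was flipped horizontally (left ↔ right).

The brown hexagon is in the right of the first image and the left of the second — shapes on opposite sides of the vertical midline have swapped in a mirror flip.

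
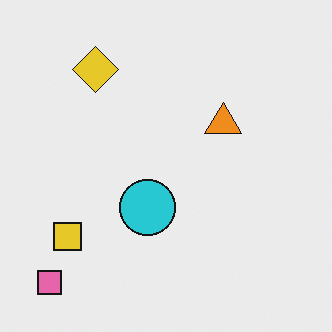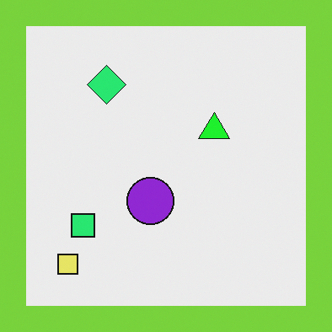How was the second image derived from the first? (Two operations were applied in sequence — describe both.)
The transformation is: hue-shifted by a moderate amount, then framed with a lime border.

Every shape's color has rotated by the same amount around the hue wheel — a uniform hue shift. A solid lime frame runs around the edge of the second image, with the content slightly shrunk inside it.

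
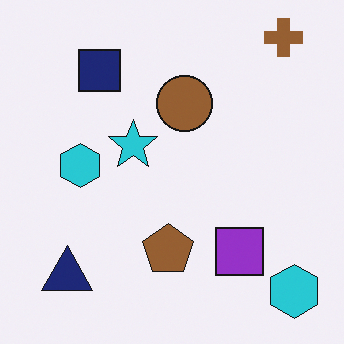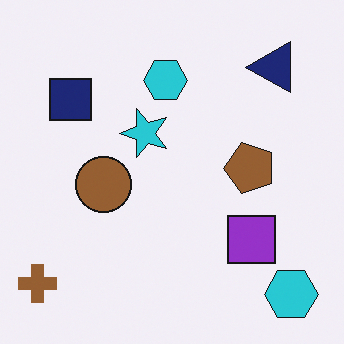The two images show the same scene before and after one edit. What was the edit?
Transposed (reflected across the top-left ↔ bottom-right diagonal).

Shapes have swapped their row and column positions — what was in the top-right is now in the bottom-left — a diagonal reflection.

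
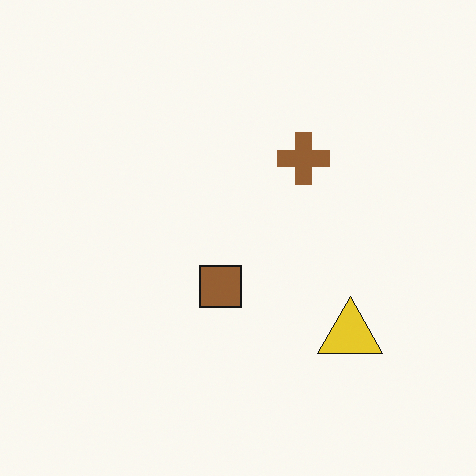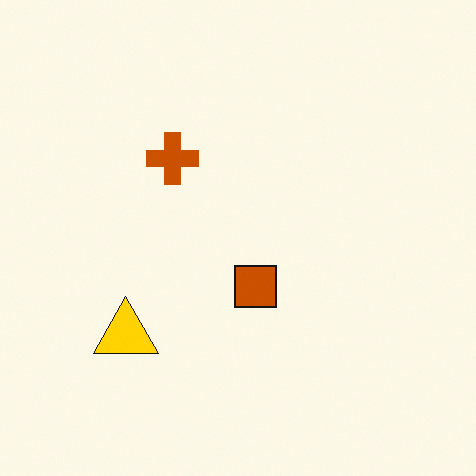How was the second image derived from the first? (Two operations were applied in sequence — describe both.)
It was made much more vivid (saturation change), then flipped horizontally (left ↔ right).

All colors are more vivid — a global saturation change. The yellow triangle is in the bottom-right of the first image and the bottom-left of the second — shapes on opposite sides of the vertical midline have swapped in a mirror flip.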